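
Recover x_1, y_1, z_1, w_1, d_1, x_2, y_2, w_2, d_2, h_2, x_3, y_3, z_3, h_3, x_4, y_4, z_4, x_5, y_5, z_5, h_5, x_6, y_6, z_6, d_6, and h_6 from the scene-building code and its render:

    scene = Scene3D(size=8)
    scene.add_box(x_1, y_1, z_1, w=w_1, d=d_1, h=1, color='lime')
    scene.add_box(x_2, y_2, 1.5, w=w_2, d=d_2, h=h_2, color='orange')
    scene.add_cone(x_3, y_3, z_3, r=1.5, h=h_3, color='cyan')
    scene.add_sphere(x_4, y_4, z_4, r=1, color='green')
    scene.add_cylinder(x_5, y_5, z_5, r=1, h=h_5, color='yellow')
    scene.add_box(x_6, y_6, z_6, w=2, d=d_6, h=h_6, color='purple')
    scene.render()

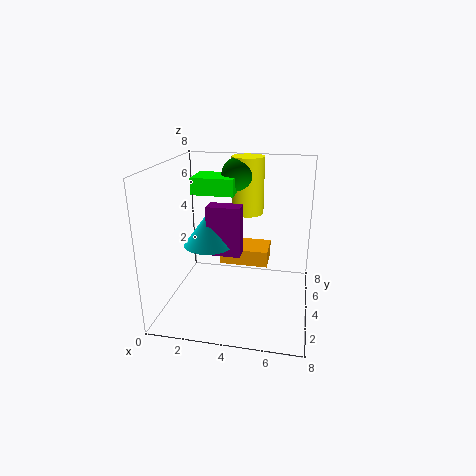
x_1 = 1; y_1 = 5; z_1 = 6; w_1 = 2.5; d_1 = 2; x_2 = 2.5; y_2 = 5.5; w_2 = 3; d_2 = 2; h_2 = 1; x_3 = 2; y_3 = 5; z_3 = 3; h_3 = 2; x_4 = 3.5; y_4 = 6.5; z_4 = 7; x_5 = 4; y_5 = 7; z_5 = 4.5; h_5 = 3.5; x_6 = 2; y_6 = 4.5; z_6 = 2.5; d_6 = 1; h_6 = 3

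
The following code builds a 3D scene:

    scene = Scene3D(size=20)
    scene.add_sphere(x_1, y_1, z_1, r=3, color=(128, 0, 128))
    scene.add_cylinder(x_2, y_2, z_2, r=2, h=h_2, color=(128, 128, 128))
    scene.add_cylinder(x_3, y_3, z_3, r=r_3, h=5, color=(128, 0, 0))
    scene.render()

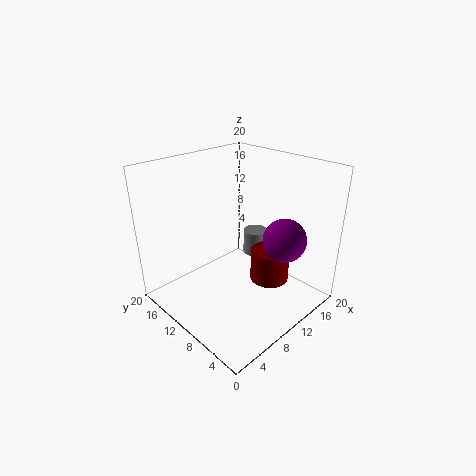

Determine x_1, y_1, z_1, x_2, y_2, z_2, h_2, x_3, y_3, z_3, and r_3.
x_1 = 14, y_1 = 5, z_1 = 10, x_2 = 18, y_2 = 14, z_2 = 3, h_2 = 4, x_3 = 16, y_3 = 9, z_3 = 1, r_3 = 3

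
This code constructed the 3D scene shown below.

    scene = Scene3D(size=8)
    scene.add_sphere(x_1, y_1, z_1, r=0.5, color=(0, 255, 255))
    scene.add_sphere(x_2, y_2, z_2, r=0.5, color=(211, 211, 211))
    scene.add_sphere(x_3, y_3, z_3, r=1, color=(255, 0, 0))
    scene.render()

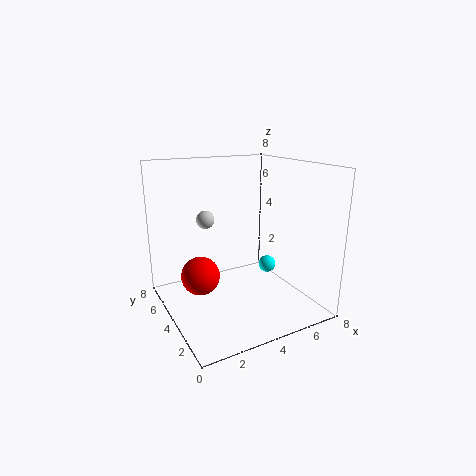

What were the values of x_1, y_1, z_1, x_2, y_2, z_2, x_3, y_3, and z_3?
x_1 = 6, y_1 = 4, z_1 = 2, x_2 = 2.5, y_2 = 5, z_2 = 5, x_3 = 1.5, y_3 = 3.5, z_3 = 2.5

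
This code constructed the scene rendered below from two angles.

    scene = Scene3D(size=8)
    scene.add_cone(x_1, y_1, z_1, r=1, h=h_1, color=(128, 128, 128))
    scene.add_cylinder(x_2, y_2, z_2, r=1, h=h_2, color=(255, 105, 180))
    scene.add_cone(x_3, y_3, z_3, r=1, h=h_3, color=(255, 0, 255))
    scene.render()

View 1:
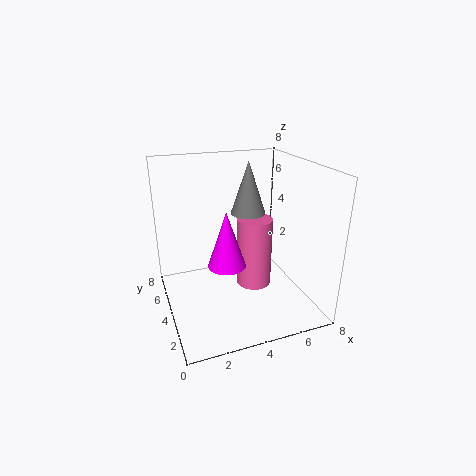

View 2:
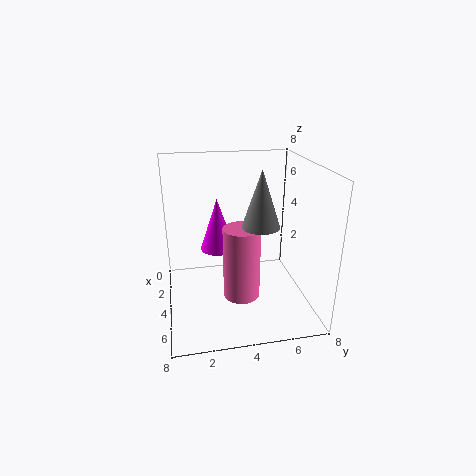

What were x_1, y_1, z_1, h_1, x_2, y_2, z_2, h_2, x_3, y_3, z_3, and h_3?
x_1 = 5; y_1 = 5; z_1 = 5; h_1 = 3; x_2 = 5; y_2 = 4; z_2 = 1; h_2 = 4; x_3 = 3; y_3 = 3; z_3 = 3; h_3 = 3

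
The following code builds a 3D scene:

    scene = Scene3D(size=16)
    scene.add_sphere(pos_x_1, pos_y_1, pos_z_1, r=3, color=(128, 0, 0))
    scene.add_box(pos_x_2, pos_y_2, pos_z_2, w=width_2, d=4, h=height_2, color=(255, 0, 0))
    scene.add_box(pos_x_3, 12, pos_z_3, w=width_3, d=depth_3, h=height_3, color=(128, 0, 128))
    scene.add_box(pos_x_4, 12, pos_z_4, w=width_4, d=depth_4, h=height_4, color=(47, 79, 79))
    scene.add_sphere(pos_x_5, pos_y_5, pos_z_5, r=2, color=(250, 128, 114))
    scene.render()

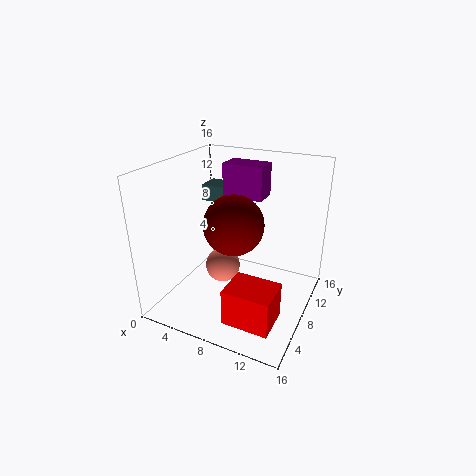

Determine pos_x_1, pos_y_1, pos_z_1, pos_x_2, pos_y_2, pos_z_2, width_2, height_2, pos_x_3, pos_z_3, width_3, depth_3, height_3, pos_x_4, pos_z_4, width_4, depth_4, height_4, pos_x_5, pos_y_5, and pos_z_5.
pos_x_1 = 9, pos_y_1 = 5, pos_z_1 = 11, pos_x_2 = 9, pos_y_2 = 2, pos_z_2 = 1, width_2 = 5, height_2 = 4, pos_x_3 = 4, pos_z_3 = 11, width_3 = 5, depth_3 = 3, height_3 = 4, pos_x_4 = 1, pos_z_4 = 10, width_4 = 4, depth_4 = 3, height_4 = 2, pos_x_5 = 6, pos_y_5 = 8, pos_z_5 = 4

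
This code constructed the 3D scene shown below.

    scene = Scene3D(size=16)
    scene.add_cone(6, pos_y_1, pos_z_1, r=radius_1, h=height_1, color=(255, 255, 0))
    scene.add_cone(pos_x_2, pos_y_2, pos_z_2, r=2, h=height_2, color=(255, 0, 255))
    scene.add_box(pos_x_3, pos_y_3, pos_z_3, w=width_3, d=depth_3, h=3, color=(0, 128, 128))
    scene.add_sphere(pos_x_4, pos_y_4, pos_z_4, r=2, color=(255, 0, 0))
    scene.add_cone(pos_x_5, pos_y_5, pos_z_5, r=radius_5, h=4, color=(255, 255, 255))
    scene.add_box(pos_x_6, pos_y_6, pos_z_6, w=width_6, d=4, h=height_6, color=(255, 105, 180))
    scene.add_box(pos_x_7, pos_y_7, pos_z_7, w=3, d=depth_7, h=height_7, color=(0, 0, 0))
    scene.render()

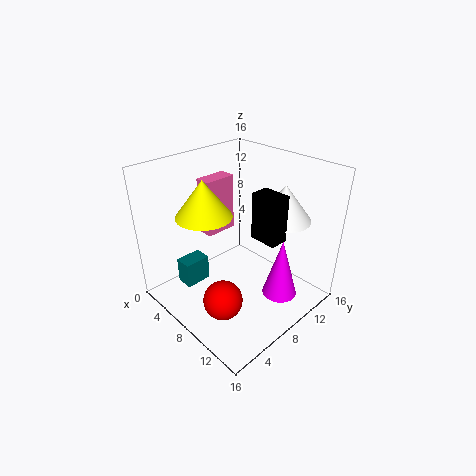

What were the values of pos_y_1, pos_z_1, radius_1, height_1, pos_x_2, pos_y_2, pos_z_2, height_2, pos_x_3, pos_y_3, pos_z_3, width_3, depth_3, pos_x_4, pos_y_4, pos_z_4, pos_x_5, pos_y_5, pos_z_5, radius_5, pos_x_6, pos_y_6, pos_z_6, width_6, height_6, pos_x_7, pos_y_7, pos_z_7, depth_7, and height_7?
pos_y_1 = 5, pos_z_1 = 11, radius_1 = 3, height_1 = 4, pos_x_2 = 12, pos_y_2 = 11, pos_z_2 = 1, height_2 = 7, pos_x_3 = 3, pos_y_3 = 3, pos_z_3 = 2, width_3 = 2, depth_3 = 3, pos_x_4 = 11, pos_y_4 = 3, pos_z_4 = 4, pos_x_5 = 11, pos_y_5 = 12, pos_z_5 = 10, radius_5 = 3, pos_x_6 = 1, pos_y_6 = 8, pos_z_6 = 6, width_6 = 2, height_6 = 7, pos_x_7 = 10, pos_y_7 = 8, pos_z_7 = 9, depth_7 = 2, height_7 = 5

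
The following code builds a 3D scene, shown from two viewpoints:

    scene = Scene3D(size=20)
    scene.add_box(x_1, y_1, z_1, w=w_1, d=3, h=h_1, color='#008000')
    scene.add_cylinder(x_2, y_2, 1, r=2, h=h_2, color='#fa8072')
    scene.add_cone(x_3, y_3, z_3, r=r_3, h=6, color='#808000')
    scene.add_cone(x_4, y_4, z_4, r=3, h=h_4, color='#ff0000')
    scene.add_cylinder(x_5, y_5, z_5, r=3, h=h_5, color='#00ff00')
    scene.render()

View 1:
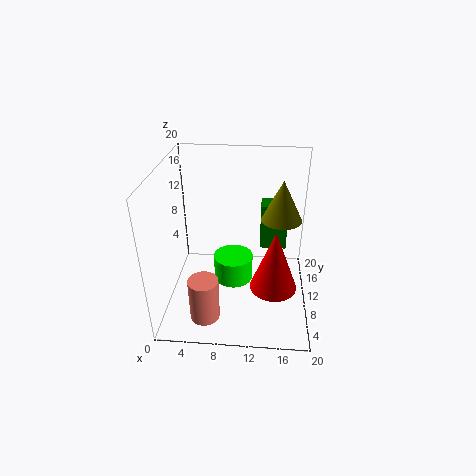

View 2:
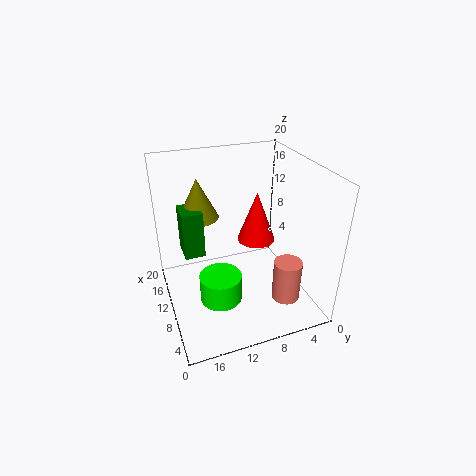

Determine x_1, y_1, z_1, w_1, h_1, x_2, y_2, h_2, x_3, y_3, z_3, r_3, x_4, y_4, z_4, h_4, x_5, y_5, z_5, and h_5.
x_1 = 13, y_1 = 14, z_1 = 6, w_1 = 4, h_1 = 7, x_2 = 6, y_2 = 4, h_2 = 6, x_3 = 16, y_3 = 14, z_3 = 11, r_3 = 3, x_4 = 15, y_4 = 5, z_4 = 6, h_4 = 8, x_5 = 9, y_5 = 13, z_5 = 1, h_5 = 4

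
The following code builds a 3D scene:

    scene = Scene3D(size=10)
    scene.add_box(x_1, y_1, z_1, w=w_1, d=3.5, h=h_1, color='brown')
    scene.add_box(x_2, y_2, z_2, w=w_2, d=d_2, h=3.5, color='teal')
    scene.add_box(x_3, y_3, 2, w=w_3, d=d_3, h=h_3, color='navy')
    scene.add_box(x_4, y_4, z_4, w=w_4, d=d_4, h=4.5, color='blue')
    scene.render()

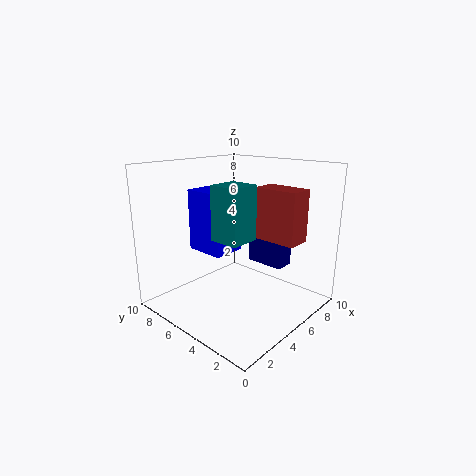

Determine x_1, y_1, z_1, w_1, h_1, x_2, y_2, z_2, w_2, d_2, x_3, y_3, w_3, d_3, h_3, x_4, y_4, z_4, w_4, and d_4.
x_1 = 8
y_1 = 2.5
z_1 = 4
w_1 = 2
h_1 = 4
x_2 = 2.5
y_2 = 3
z_2 = 5.5
w_2 = 2
d_2 = 2
x_3 = 8
y_3 = 3.5
w_3 = 1.5
d_3 = 3
h_3 = 4.5
x_4 = 4
y_4 = 6
z_4 = 3.5
w_4 = 2.5
d_4 = 3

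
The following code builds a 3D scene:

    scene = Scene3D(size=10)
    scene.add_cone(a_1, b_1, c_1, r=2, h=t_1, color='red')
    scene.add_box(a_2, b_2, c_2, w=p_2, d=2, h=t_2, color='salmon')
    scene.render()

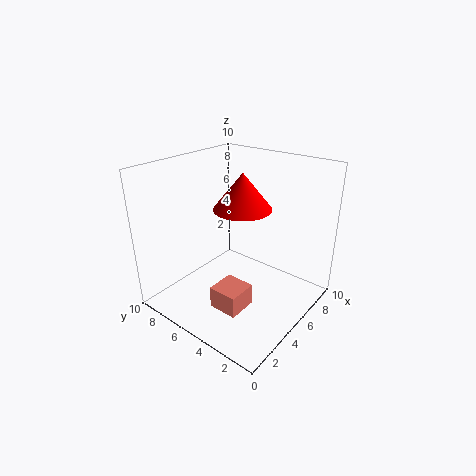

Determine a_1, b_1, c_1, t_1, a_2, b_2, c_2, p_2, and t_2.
a_1 = 5.5
b_1 = 5
c_1 = 7
t_1 = 2.5
a_2 = 2
b_2 = 3
c_2 = 1
p_2 = 2
t_2 = 1.5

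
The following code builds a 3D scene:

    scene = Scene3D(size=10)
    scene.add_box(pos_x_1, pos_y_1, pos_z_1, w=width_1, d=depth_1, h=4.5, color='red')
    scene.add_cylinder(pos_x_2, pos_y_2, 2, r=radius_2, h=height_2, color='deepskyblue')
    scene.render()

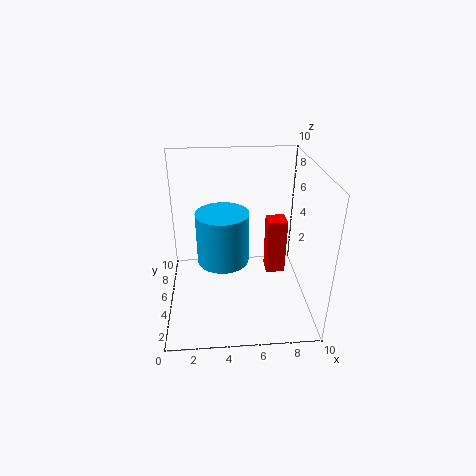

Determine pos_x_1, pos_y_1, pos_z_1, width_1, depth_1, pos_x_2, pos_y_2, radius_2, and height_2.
pos_x_1 = 7.5
pos_y_1 = 7
pos_z_1 = 0.5
width_1 = 1.5
depth_1 = 1.5
pos_x_2 = 4
pos_y_2 = 7
radius_2 = 2
height_2 = 4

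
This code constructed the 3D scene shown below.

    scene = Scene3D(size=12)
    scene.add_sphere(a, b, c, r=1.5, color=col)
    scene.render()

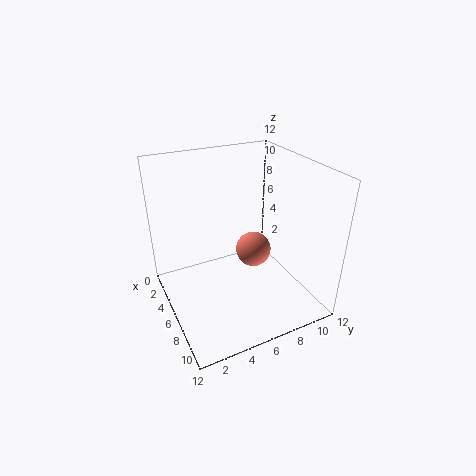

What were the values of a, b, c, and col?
a = 6
b = 7.5
c = 4.5
col = 'salmon'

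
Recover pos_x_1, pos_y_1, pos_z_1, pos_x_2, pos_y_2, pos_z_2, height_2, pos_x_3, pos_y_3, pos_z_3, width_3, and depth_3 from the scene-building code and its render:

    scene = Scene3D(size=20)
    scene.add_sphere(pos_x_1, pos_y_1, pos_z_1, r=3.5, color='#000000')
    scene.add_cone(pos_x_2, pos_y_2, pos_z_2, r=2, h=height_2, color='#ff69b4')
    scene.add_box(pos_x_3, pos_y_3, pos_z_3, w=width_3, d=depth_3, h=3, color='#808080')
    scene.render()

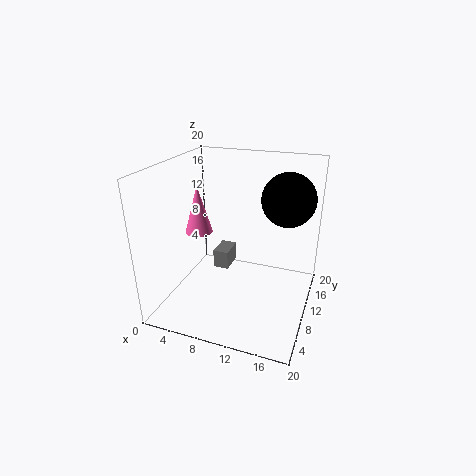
pos_x_1 = 16.5
pos_y_1 = 11
pos_z_1 = 16
pos_x_2 = 3.5
pos_y_2 = 11
pos_z_2 = 9.5
height_2 = 7
pos_x_3 = 4
pos_y_3 = 14.5
pos_z_3 = 1.5
width_3 = 2.5
depth_3 = 4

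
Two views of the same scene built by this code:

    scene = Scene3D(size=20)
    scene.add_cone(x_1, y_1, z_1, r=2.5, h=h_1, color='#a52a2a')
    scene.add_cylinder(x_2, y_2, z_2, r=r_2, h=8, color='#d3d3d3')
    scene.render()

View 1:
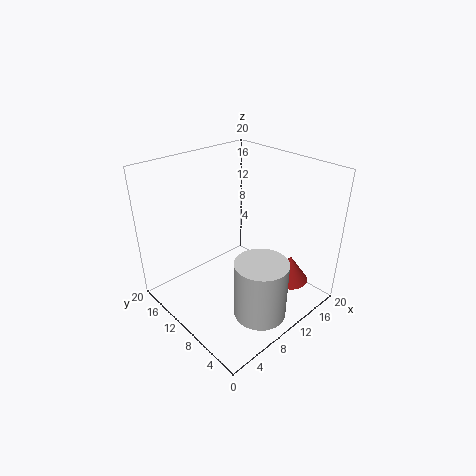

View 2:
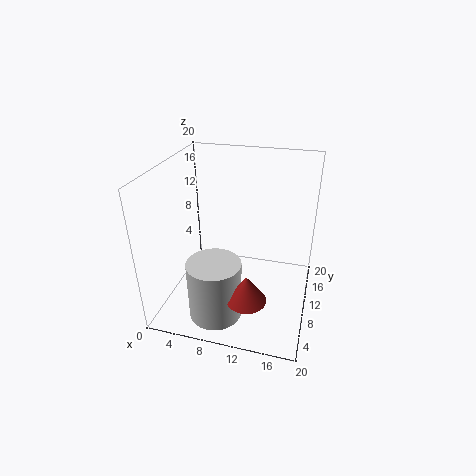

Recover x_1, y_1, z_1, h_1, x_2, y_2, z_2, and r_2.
x_1 = 13
y_1 = 3
z_1 = 5.5
h_1 = 3.5
x_2 = 8.5
y_2 = 4
z_2 = 1.5
r_2 = 3.5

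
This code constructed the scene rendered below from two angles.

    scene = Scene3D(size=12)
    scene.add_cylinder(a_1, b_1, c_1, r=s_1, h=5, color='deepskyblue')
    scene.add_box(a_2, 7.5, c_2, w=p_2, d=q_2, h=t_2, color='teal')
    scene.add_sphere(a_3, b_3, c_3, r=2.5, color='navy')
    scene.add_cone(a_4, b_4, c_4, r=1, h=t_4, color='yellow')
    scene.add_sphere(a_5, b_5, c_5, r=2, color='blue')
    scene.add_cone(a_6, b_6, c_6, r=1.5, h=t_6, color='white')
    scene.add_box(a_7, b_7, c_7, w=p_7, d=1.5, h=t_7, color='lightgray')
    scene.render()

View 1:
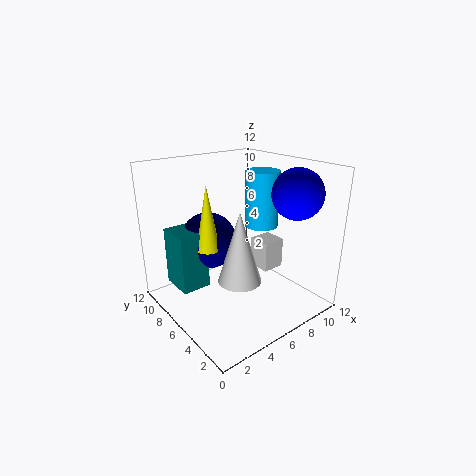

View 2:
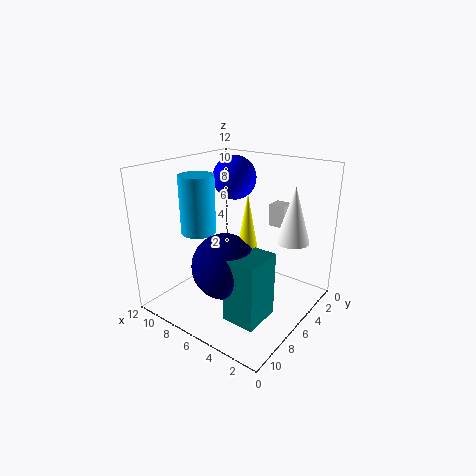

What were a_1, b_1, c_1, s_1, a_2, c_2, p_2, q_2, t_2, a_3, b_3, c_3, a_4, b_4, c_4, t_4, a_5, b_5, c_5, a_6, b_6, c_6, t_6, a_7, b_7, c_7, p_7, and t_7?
a_1 = 9.5, b_1 = 7, c_1 = 6, s_1 = 1.5, a_2 = 1.5, c_2 = 1.5, p_2 = 2.5, q_2 = 3, t_2 = 5, a_3 = 5, b_3 = 9, c_3 = 5, a_4 = 4, b_4 = 7.5, c_4 = 5, t_4 = 5.5, a_5 = 9, b_5 = 2.5, c_5 = 10, a_6 = 3, b_6 = 2, c_6 = 5, t_6 = 5, a_7 = 4, b_7 = 0.5, c_7 = 6, p_7 = 1.5, t_7 = 2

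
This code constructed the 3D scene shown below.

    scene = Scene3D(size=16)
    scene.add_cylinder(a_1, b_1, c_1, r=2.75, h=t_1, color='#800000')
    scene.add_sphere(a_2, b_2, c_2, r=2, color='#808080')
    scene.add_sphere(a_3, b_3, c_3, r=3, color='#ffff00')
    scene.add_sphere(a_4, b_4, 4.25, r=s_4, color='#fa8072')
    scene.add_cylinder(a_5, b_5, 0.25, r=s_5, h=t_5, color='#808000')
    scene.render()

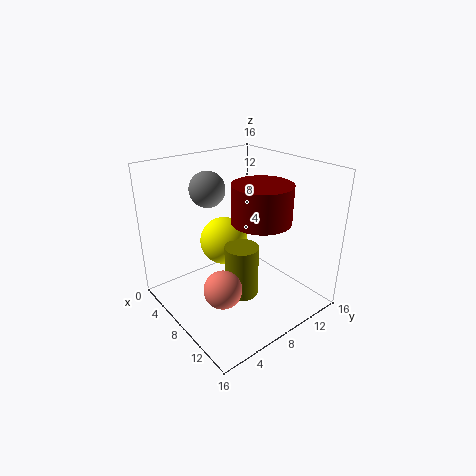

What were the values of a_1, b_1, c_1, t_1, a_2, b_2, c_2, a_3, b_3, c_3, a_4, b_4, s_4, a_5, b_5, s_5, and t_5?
a_1 = 13.25
b_1 = 6.5
c_1 = 12.25
t_1 = 3.5
a_2 = 4.5
b_2 = 6.5
c_2 = 13
a_3 = 3.25
b_3 = 9.5
c_3 = 5.25
a_4 = 10.5
b_4 = 4
s_4 = 2
a_5 = 7.75
b_5 = 8.75
s_5 = 2
t_5 = 6.25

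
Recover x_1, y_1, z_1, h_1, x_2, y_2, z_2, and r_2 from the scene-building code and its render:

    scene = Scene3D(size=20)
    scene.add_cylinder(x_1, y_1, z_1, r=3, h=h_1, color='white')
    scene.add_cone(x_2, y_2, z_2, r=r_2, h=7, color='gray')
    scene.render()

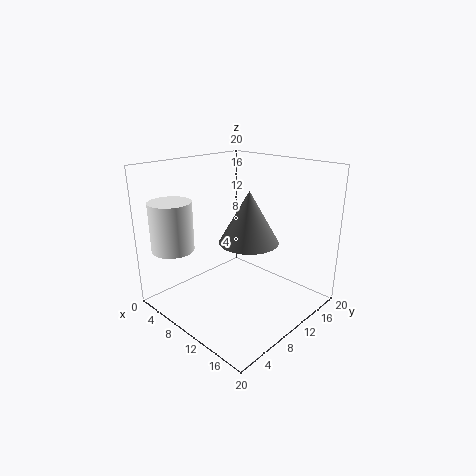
x_1 = 3
y_1 = 4
z_1 = 8
h_1 = 7
x_2 = 12
y_2 = 10
z_2 = 10
r_2 = 4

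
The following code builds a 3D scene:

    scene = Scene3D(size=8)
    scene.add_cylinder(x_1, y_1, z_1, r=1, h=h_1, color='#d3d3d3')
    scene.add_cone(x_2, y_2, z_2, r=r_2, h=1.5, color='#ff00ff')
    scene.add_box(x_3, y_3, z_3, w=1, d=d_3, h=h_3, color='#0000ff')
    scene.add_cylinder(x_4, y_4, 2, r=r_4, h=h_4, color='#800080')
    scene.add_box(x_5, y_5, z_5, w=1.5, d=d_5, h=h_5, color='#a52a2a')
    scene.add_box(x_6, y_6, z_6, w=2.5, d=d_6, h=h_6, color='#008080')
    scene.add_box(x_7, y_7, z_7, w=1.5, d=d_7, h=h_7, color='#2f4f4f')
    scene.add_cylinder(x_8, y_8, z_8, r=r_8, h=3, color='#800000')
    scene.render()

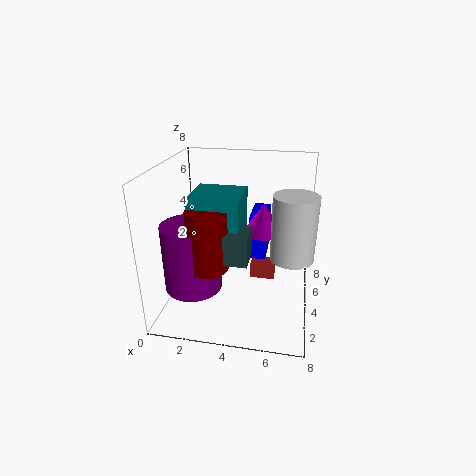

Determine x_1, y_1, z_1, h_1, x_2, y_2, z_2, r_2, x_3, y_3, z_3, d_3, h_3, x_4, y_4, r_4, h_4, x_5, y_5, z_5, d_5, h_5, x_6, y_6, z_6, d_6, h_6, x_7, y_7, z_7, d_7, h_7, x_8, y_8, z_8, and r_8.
x_1 = 7
y_1 = 1.5
z_1 = 4.5
h_1 = 3
x_2 = 5.5
y_2 = 3
z_2 = 5
r_2 = 1
x_3 = 4.5
y_3 = 4.5
z_3 = 2.5
d_3 = 2.5
h_3 = 2.5
x_4 = 2
y_4 = 2
r_4 = 1.5
h_4 = 3.5
x_5 = 4.5
y_5 = 5.5
z_5 = 0.5
d_5 = 1
h_5 = 1
x_6 = 2
y_6 = 1.5
z_6 = 4
d_6 = 2.5
h_6 = 3
x_7 = 3.5
y_7 = 1
z_7 = 4
d_7 = 1.5
h_7 = 1.5
x_8 = 3
y_8 = 1.5
z_8 = 3.5
r_8 = 1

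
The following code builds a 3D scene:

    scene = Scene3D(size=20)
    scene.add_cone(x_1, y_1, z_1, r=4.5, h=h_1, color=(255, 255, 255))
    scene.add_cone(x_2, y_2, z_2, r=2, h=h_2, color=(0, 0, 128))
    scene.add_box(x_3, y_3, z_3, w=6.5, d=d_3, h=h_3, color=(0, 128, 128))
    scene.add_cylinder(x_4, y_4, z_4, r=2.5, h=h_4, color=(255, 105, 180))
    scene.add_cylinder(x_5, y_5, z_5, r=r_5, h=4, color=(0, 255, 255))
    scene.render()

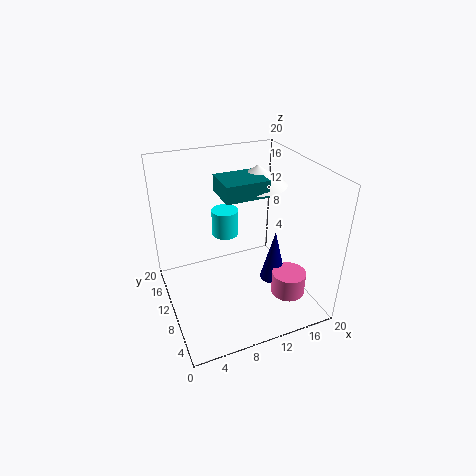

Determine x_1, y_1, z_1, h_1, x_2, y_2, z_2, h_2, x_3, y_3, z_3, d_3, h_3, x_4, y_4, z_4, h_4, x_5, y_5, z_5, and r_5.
x_1 = 15.5
y_1 = 15.5
z_1 = 15
h_1 = 3
x_2 = 16
y_2 = 10
z_2 = 1.5
h_2 = 8
x_3 = 9
y_3 = 11.5
z_3 = 14.5
d_3 = 5.5
h_3 = 2.5
x_4 = 17
y_4 = 7
z_4 = 0.5
h_4 = 3.5
x_5 = 10
y_5 = 15
z_5 = 8
r_5 = 2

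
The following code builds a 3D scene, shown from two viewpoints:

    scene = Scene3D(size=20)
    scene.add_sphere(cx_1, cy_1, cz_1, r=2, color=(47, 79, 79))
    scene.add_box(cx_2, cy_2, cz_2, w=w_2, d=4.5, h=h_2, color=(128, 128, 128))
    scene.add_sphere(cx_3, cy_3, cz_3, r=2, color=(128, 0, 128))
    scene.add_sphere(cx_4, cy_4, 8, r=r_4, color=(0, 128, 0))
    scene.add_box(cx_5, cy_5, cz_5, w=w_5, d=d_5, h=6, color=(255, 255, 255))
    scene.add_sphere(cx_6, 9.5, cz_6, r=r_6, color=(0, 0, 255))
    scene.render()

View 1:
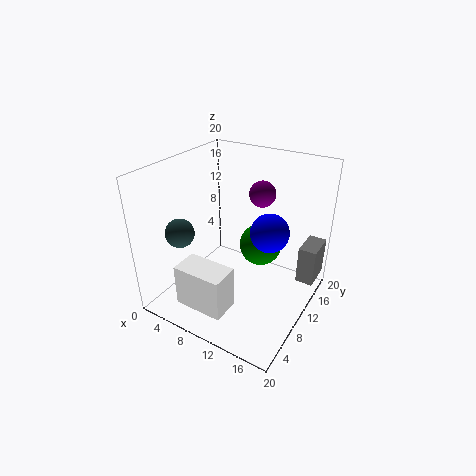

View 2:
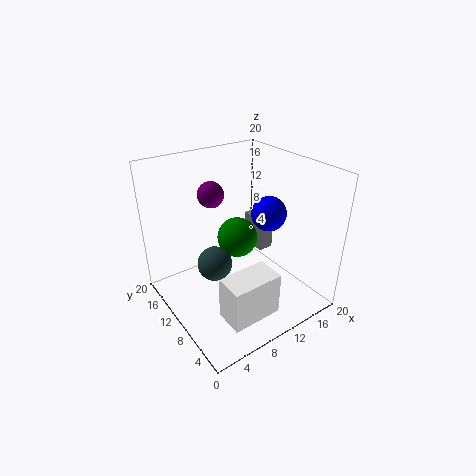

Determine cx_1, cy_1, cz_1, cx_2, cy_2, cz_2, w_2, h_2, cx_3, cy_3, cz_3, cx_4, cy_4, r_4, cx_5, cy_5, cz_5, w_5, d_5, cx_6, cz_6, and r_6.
cx_1 = 3.5; cy_1 = 5.5; cz_1 = 11; cx_2 = 17.5; cy_2 = 14; cz_2 = 3; w_2 = 2.5; h_2 = 5.5; cx_3 = 10; cy_3 = 17; cz_3 = 14; cx_4 = 12; cy_4 = 13; r_4 = 3; cx_5 = 4.5; cy_5 = 2.5; cz_5 = 1.5; w_5 = 7; d_5 = 4; cx_6 = 15; cz_6 = 12.5; r_6 = 2.5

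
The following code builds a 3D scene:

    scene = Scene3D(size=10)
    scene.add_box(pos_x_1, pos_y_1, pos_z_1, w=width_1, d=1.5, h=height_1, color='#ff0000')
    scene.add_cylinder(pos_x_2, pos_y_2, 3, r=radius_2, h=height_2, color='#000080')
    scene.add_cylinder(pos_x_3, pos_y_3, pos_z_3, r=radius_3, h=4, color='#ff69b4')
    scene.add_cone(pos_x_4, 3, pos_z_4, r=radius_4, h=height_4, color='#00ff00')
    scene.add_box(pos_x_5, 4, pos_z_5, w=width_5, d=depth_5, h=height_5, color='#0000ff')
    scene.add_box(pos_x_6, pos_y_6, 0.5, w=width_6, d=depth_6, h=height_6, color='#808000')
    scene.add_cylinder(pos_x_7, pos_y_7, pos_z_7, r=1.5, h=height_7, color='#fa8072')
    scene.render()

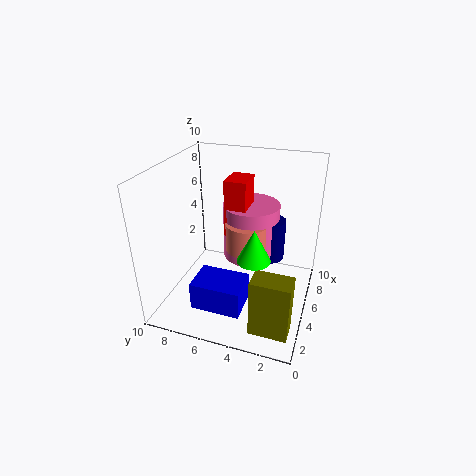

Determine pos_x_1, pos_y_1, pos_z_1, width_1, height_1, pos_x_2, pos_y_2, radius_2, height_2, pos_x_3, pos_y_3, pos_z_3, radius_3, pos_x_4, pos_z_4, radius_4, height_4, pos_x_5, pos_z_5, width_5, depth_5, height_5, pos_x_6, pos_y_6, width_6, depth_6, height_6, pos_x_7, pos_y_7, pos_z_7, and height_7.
pos_x_1 = 5
pos_y_1 = 4.5
pos_z_1 = 5
width_1 = 2
height_1 = 4
pos_x_2 = 6.5
pos_y_2 = 3
radius_2 = 1
height_2 = 3
pos_x_3 = 6.5
pos_y_3 = 4.5
pos_z_3 = 3
radius_3 = 2
pos_x_4 = 2
pos_z_4 = 5.5
radius_4 = 1
height_4 = 2
pos_x_5 = 2
pos_z_5 = 0.5
width_5 = 2.5
depth_5 = 3.5
height_5 = 2
pos_x_6 = 1
pos_y_6 = 0.5
width_6 = 1.5
depth_6 = 2.5
height_6 = 4
pos_x_7 = 5.5
pos_y_7 = 4.5
pos_z_7 = 4
height_7 = 2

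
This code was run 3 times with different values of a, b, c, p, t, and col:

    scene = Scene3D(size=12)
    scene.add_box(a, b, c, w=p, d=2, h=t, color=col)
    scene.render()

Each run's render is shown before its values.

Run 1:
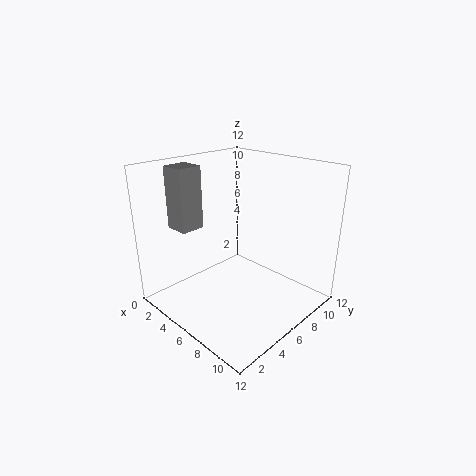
a = 2
b = 2
c = 7
p = 2
t = 5
col = 'gray'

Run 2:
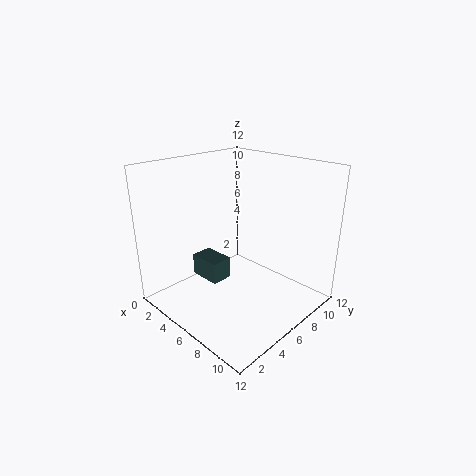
a = 1
b = 5
c = 1
p = 3
t = 2
col = 'darkslategray'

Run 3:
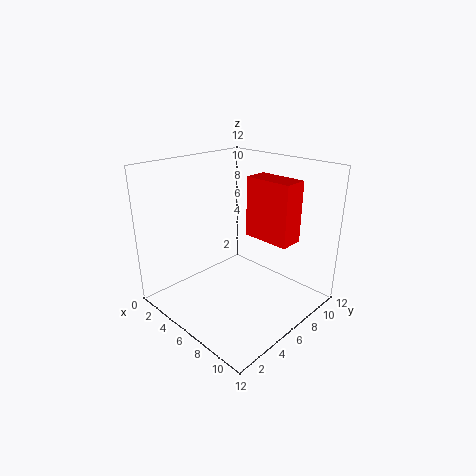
a = 6
b = 7
c = 6
p = 4
t = 5
col = 'red'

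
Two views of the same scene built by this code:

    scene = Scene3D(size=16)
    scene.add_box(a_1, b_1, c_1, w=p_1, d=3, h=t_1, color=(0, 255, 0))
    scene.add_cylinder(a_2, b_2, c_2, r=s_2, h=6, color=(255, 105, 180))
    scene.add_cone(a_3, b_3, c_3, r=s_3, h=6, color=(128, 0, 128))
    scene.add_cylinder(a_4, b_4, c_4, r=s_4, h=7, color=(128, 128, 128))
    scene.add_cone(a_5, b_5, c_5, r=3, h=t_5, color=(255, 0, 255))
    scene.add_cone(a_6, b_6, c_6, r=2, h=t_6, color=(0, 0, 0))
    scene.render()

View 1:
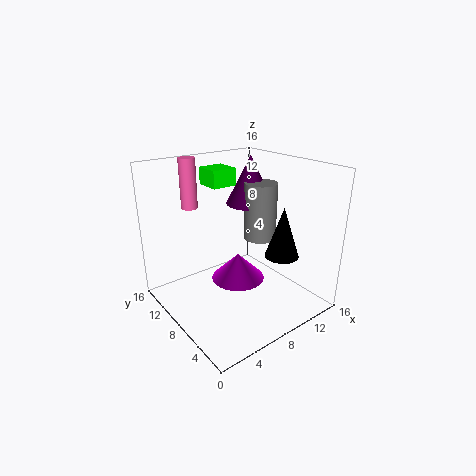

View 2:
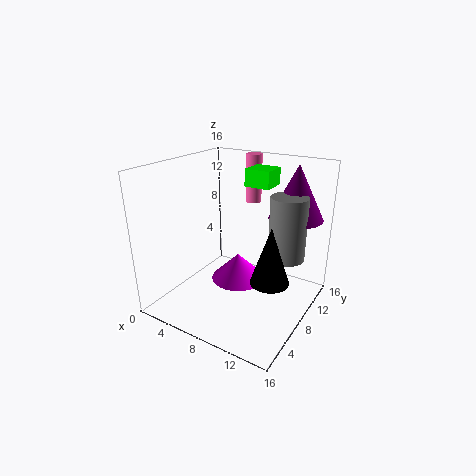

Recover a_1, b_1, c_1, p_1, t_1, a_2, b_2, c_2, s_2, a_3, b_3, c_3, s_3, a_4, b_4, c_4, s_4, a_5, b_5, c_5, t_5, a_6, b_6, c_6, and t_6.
a_1 = 7; b_1 = 11; c_1 = 13; p_1 = 3; t_1 = 2; a_2 = 6; b_2 = 15; c_2 = 10; s_2 = 1; a_3 = 13; b_3 = 12; c_3 = 10; s_3 = 3; a_4 = 13; b_4 = 10; c_4 = 6; s_4 = 2; a_5 = 8; b_5 = 8; c_5 = 3; t_5 = 3; a_6 = 13; b_6 = 6; c_6 = 5; t_6 = 6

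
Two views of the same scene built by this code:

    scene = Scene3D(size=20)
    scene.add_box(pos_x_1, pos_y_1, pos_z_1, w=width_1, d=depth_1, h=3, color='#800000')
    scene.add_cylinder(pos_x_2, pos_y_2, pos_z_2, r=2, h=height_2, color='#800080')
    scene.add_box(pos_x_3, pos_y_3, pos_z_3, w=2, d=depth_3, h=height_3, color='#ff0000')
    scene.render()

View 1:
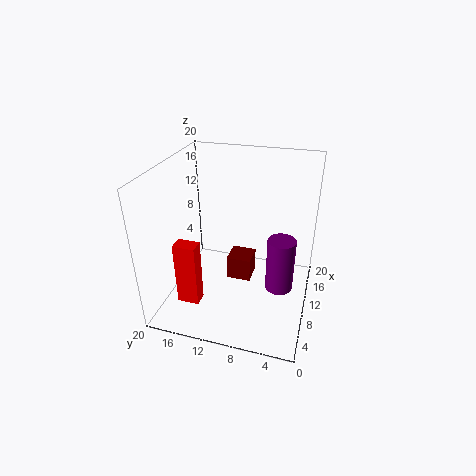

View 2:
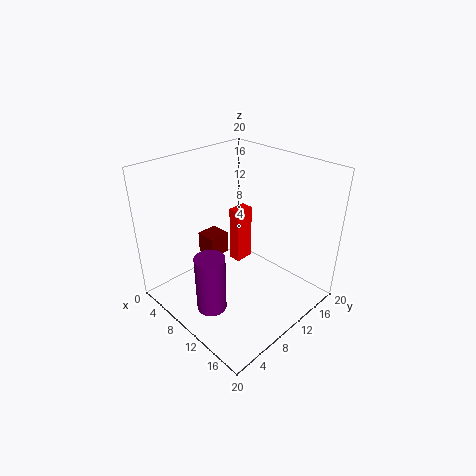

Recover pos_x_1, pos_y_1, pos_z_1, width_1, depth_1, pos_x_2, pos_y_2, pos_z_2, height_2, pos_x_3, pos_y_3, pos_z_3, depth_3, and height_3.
pos_x_1 = 5; pos_y_1 = 7; pos_z_1 = 7; width_1 = 3; depth_1 = 3; pos_x_2 = 11; pos_y_2 = 4; pos_z_2 = 2; height_2 = 8; pos_x_3 = 4; pos_y_3 = 14; pos_z_3 = 2; depth_3 = 3; height_3 = 9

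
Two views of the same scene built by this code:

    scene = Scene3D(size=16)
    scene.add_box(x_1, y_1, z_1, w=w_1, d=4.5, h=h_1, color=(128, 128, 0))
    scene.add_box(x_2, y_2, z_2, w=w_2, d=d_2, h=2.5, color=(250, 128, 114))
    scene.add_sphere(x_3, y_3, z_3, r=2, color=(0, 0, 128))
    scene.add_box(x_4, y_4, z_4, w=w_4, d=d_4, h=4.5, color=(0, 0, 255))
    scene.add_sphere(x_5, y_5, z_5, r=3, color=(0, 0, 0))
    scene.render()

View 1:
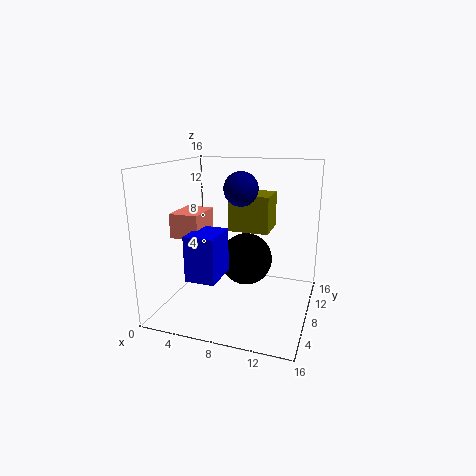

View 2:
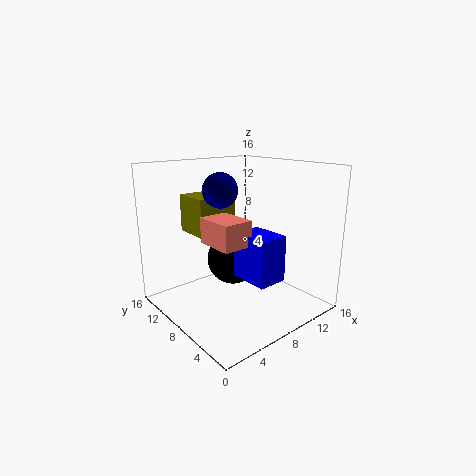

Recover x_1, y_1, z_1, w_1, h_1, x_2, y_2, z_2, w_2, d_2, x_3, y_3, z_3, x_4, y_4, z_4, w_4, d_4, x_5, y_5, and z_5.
x_1 = 5.5, y_1 = 11.5, z_1 = 7.5, w_1 = 5, h_1 = 4.5, x_2 = 2.5, y_2 = 3, z_2 = 9, w_2 = 3, d_2 = 4, x_3 = 7.5, y_3 = 10.5, z_3 = 13, x_4 = 5, y_4 = 1, z_4 = 5.5, w_4 = 3, d_4 = 4, x_5 = 8.5, y_5 = 9.5, z_5 = 5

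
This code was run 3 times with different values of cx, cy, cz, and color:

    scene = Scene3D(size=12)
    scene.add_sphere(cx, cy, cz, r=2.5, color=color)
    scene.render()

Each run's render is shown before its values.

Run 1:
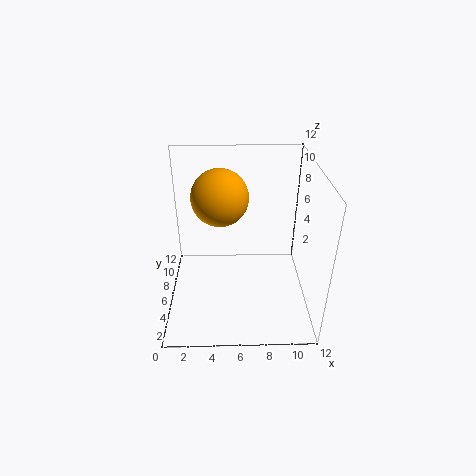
cx = 4.5
cy = 8.5
cz = 8.5
color = 'orange'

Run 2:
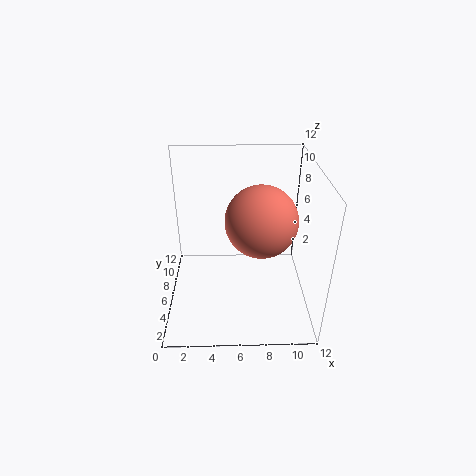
cx = 7.5
cy = 2.5
cz = 9.5
color = 'salmon'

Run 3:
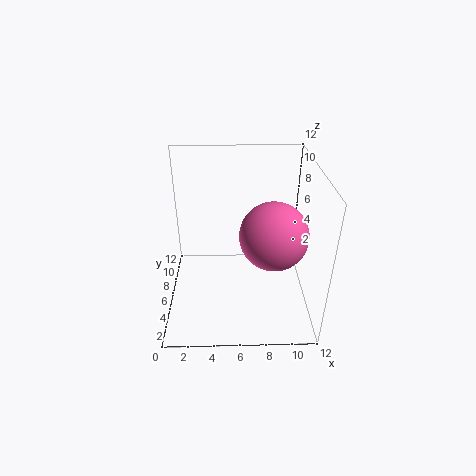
cx = 8.5
cy = 3
cz = 8
color = 'hotpink'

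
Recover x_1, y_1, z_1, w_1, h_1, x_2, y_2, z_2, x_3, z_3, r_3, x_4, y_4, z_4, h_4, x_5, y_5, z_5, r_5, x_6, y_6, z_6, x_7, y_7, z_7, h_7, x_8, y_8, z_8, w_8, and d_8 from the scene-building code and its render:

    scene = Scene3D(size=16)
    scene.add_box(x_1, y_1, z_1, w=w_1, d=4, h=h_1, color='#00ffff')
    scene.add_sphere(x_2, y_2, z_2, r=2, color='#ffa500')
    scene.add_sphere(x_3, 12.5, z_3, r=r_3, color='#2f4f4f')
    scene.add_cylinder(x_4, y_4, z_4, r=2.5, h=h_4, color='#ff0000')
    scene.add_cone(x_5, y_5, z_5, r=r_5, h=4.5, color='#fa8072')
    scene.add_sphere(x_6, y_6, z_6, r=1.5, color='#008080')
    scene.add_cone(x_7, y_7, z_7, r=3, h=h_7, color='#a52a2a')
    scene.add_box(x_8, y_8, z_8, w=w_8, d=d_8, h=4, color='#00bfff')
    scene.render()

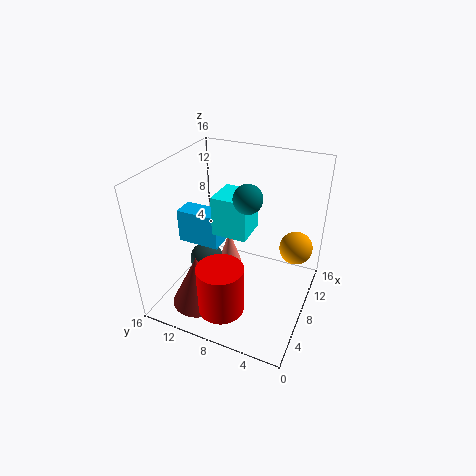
x_1 = 7.5, y_1 = 7, z_1 = 8, w_1 = 4, h_1 = 4.5, x_2 = 13, y_2 = 2.5, z_2 = 5, x_3 = 8.5, z_3 = 3.5, r_3 = 2, x_4 = 3.5, y_4 = 8, z_4 = 1.5, h_4 = 5.5, x_5 = 13, y_5 = 11.5, z_5 = 0.5, r_5 = 1.5, x_6 = 7, y_6 = 6.5, z_6 = 13.5, x_7 = 4.5, y_7 = 11.5, z_7 = 0.5, h_7 = 6, x_8 = 7.5, y_8 = 10.5, z_8 = 6, w_8 = 2.5, d_8 = 5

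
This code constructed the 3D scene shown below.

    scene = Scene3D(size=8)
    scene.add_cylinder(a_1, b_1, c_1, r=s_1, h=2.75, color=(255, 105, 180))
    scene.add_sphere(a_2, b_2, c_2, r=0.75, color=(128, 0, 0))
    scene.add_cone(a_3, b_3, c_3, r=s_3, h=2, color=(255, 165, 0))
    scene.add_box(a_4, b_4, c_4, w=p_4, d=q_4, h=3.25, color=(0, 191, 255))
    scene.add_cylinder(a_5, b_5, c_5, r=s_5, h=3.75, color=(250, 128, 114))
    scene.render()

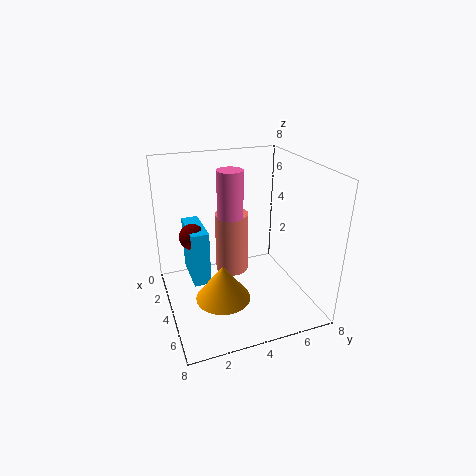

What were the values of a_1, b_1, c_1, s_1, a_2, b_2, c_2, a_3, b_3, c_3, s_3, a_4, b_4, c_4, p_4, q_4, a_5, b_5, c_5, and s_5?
a_1 = 2.75
b_1 = 4
c_1 = 4.75
s_1 = 0.75
a_2 = 2.5
b_2 = 1.75
c_2 = 3.75
a_3 = 5
b_3 = 2.75
c_3 = 1
s_3 = 1.5
a_4 = 0.75
b_4 = 1.5
c_4 = 1
p_4 = 2.75
q_4 = 1
a_5 = 2.25
b_5 = 4.25
c_5 = 1
s_5 = 1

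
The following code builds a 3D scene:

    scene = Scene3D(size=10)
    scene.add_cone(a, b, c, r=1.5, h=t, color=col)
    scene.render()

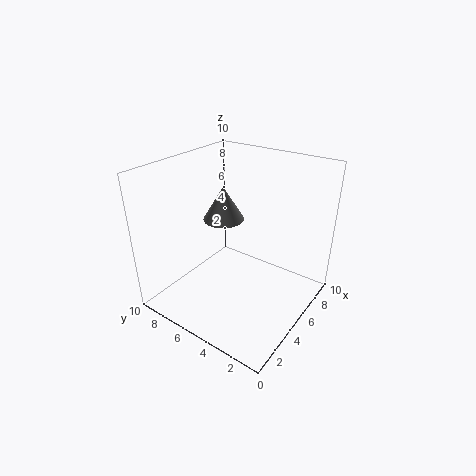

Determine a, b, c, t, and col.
a = 6; b = 7; c = 5.5; t = 2.5; col = 'gray'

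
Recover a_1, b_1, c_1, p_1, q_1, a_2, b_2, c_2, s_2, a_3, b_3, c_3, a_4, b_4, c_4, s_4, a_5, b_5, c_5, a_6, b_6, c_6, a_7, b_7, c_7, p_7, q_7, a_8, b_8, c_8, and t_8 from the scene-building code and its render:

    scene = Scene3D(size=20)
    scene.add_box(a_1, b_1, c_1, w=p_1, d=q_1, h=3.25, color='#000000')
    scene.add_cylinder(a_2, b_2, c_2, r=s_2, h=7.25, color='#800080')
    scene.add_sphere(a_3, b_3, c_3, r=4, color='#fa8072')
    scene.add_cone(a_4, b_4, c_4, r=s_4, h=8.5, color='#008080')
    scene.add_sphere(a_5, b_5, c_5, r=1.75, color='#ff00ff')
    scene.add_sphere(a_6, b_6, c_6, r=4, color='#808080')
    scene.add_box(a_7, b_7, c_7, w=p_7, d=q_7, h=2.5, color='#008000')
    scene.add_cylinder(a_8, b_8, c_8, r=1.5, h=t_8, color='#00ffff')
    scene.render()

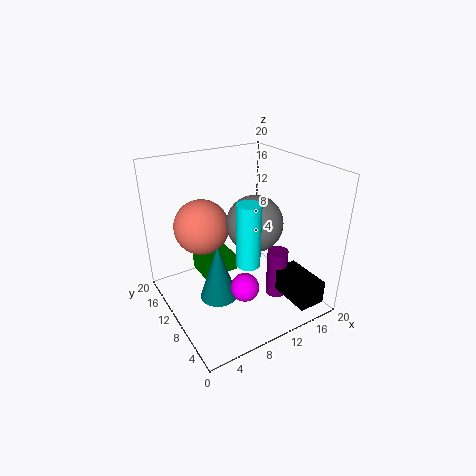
a_1 = 14.25, b_1 = 0.5, c_1 = 2, p_1 = 3.75, q_1 = 6.5, a_2 = 15.25, b_2 = 7.5, c_2 = 0.25, s_2 = 1.5, a_3 = 6.75, b_3 = 14.75, c_3 = 10.5, a_4 = 7.25, b_4 = 11, c_4 = 0.5, s_4 = 2.75, a_5 = 7, b_5 = 3.5, c_5 = 7, a_6 = 12.75, b_6 = 10, c_6 = 11.5, a_7 = 6, b_7 = 12.75, c_7 = 2.75, p_7 = 5.5, q_7 = 4.25, a_8 = 8.25, b_8 = 4.75, c_8 = 9.25, t_8 = 8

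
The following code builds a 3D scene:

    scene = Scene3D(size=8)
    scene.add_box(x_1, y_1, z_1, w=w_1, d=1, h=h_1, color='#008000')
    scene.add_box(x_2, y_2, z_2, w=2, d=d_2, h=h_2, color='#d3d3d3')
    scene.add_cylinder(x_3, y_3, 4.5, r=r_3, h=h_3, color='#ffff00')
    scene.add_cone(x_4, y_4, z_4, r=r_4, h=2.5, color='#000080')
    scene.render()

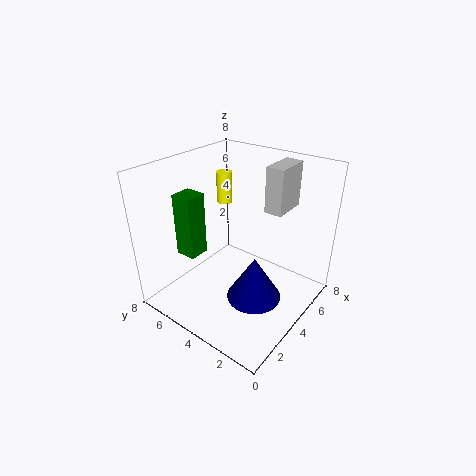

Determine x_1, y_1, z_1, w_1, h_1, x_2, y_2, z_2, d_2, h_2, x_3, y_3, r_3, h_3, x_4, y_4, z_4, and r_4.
x_1 = 0.5, y_1 = 4, z_1 = 4.5, w_1 = 1, h_1 = 3, x_2 = 5, y_2 = 2, z_2 = 5.5, d_2 = 1, h_2 = 2.5, x_3 = 6.5, y_3 = 7, r_3 = 0.5, h_3 = 2, x_4 = 3.5, y_4 = 2.5, z_4 = 1, r_4 = 1.5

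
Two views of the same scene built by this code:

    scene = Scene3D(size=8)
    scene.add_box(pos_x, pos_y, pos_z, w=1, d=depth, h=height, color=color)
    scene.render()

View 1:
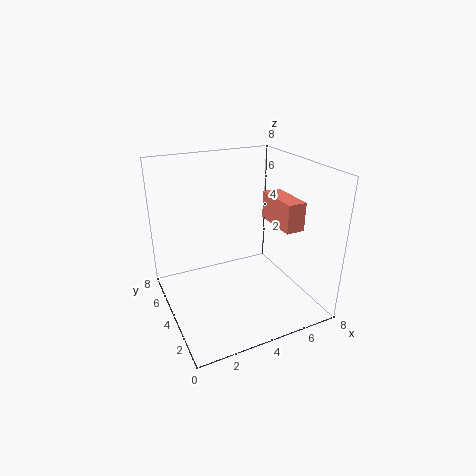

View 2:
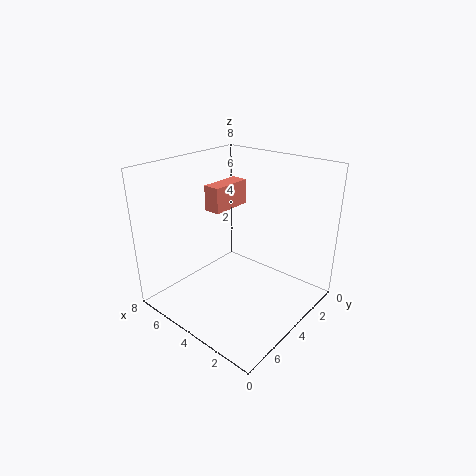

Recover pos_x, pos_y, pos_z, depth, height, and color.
pos_x = 5.5; pos_y = 1.5; pos_z = 5; depth = 2.5; height = 1.5; color = 'salmon'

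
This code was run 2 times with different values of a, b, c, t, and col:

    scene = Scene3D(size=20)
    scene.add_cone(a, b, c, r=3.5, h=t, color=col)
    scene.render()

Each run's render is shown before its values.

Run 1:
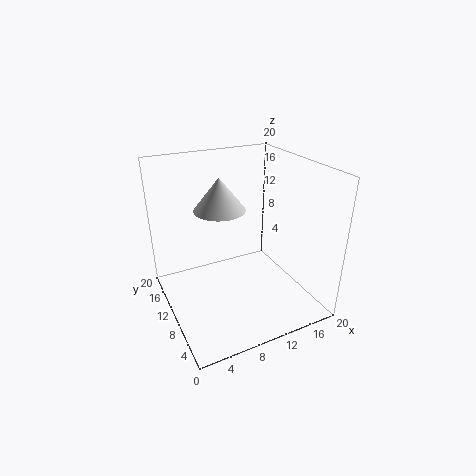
a = 8, b = 11.5, c = 14, t = 4.5, col = 'lightgray'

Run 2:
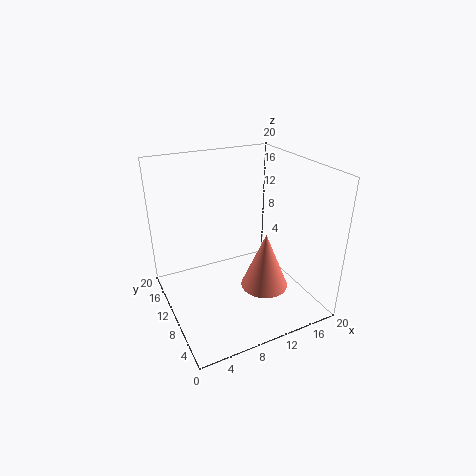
a = 14, b = 9, c = 1.5, t = 8.5, col = 'salmon'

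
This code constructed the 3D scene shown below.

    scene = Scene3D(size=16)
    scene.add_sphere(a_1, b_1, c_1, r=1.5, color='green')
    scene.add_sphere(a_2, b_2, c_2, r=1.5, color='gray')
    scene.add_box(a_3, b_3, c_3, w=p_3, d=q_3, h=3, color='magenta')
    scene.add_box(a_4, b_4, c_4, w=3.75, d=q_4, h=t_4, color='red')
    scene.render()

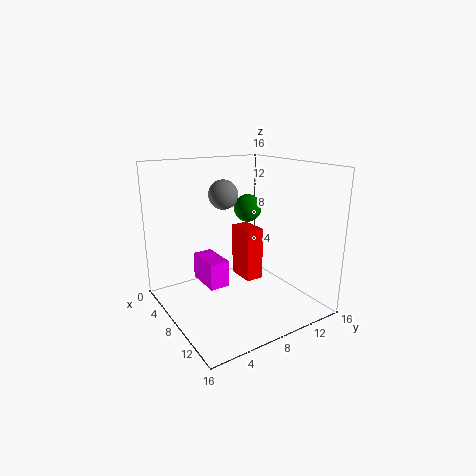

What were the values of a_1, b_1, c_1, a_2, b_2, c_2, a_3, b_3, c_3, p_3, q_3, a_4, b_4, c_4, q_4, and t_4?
a_1 = 8, b_1 = 9.25, c_1 = 11.25, a_2 = 8.75, b_2 = 5.75, c_2 = 13.25, a_3 = 4.25, b_3 = 4.25, c_3 = 2.75, p_3 = 4.25, q_3 = 2.25, a_4 = 2, b_4 = 11, c_4 = 0.75, q_4 = 2.25, t_4 = 6.75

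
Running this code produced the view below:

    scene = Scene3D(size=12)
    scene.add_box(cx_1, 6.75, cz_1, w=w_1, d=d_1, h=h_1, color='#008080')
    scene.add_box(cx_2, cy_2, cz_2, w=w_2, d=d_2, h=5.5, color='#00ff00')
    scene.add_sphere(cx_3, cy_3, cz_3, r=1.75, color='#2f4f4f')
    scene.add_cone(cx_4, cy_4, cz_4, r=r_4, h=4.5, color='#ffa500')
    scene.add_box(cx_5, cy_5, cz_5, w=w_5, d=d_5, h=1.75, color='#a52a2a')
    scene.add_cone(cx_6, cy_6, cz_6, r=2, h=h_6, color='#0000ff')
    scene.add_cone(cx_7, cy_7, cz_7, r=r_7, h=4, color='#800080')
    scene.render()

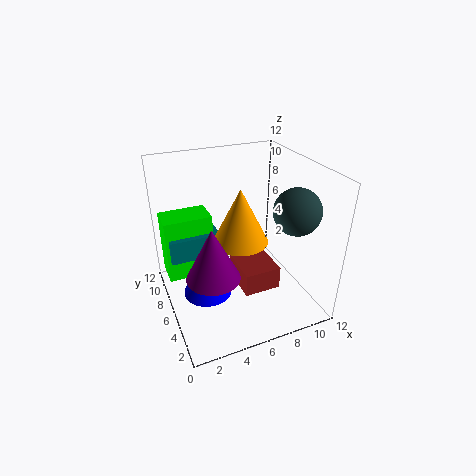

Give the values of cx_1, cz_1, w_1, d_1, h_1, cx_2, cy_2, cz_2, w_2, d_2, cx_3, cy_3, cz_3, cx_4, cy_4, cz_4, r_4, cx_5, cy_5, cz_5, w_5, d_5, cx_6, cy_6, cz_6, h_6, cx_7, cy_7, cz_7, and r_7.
cx_1 = 0.5; cz_1 = 4.25; w_1 = 4.25; d_1 = 2.5; h_1 = 2; cx_2 = 0.25; cy_2 = 7.25; cz_2 = 2.25; w_2 = 4; d_2 = 2.5; cx_3 = 9; cy_3 = 2.25; cz_3 = 9.5; cx_4 = 6; cy_4 = 5.5; cz_4 = 6; r_4 = 2.25; cx_5 = 4.75; cy_5 = 1.5; cz_5 = 3.75; w_5 = 2.75; d_5 = 3.25; cx_6 = 3; cy_6 = 5.5; cz_6 = 1.75; h_6 = 2.75; cx_7 = 2.75; cy_7 = 3; cz_7 = 5; r_7 = 2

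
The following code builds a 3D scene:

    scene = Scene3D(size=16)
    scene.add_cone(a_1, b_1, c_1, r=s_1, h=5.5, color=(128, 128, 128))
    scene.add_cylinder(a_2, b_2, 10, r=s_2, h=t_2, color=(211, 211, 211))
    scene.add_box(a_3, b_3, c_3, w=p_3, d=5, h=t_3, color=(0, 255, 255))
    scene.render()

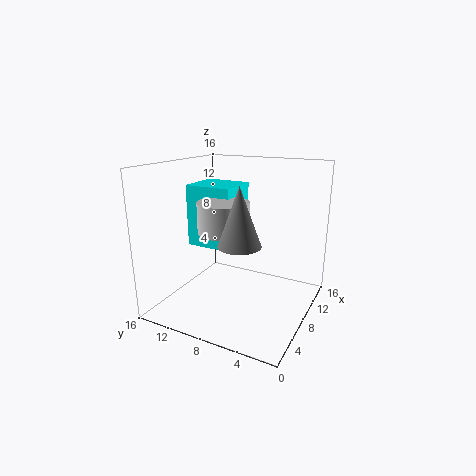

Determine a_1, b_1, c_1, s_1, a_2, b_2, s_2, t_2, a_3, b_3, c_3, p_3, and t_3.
a_1 = 2.5
b_1 = 5
c_1 = 9.5
s_1 = 2
a_2 = 4
b_2 = 7.5
s_2 = 2.5
t_2 = 3
a_3 = 5
b_3 = 7.5
c_3 = 7.5
p_3 = 4.5
t_3 = 6.5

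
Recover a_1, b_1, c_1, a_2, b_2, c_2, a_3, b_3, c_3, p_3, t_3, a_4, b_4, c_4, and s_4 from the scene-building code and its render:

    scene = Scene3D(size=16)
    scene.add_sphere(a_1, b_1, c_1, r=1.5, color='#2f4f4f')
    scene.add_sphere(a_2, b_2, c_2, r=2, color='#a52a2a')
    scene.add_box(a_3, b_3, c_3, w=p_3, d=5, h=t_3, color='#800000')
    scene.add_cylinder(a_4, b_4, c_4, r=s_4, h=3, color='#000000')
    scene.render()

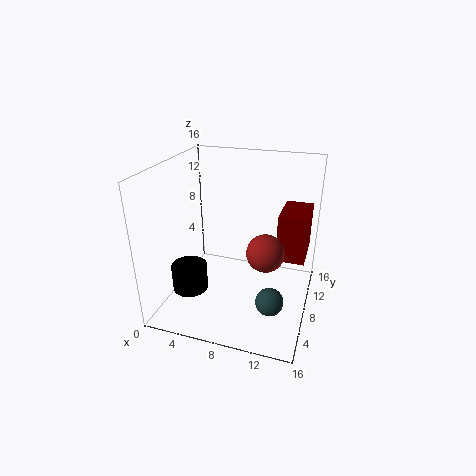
a_1 = 12.5; b_1 = 5; c_1 = 2.5; a_2 = 11.5; b_2 = 6.5; c_2 = 7.5; a_3 = 12.5; b_3 = 7; c_3 = 6.5; p_3 = 3; t_3 = 5; a_4 = 3; b_4 = 5.5; c_4 = 2; s_4 = 2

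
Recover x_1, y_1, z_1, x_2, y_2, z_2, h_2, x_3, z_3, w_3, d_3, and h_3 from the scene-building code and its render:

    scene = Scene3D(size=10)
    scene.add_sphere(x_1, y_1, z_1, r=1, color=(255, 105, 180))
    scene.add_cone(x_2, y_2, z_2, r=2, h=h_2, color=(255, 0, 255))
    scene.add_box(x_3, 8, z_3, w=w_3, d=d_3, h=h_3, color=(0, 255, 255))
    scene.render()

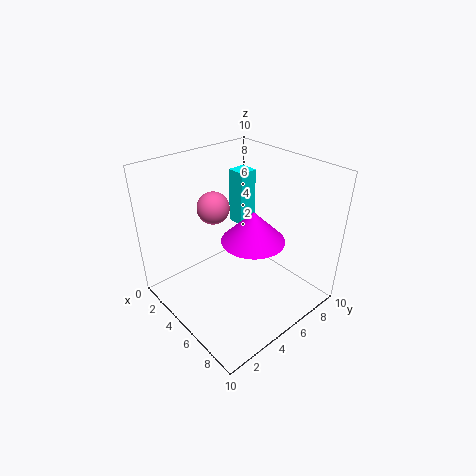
x_1 = 5
y_1 = 3
z_1 = 8
x_2 = 7
y_2 = 4.5
z_2 = 6
h_2 = 2
x_3 = 0.5
z_3 = 3.5
w_3 = 1.5
d_3 = 1.5
h_3 = 4.5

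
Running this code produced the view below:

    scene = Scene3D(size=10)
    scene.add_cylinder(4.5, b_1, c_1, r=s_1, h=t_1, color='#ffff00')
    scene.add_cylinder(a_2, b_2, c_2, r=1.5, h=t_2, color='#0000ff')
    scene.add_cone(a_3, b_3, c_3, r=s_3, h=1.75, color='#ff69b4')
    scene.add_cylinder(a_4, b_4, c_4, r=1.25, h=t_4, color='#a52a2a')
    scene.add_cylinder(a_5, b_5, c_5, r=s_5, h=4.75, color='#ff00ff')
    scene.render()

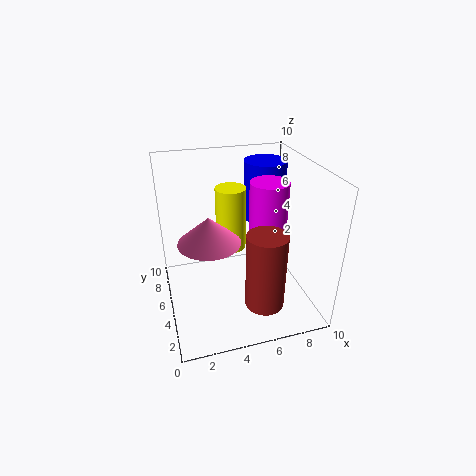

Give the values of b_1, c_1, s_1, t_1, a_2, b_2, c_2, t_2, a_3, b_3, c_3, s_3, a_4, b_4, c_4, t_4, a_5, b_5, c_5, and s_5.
b_1 = 5
c_1 = 4.5
s_1 = 1
t_1 = 4.25
a_2 = 7.5
b_2 = 6.75
c_2 = 5.5
t_2 = 4.25
a_3 = 2.75
b_3 = 3.75
c_3 = 5.75
s_3 = 2
a_4 = 5.75
b_4 = 1.5
c_4 = 2
t_4 = 5
a_5 = 6.75
b_5 = 4
c_5 = 4.5
s_5 = 1.25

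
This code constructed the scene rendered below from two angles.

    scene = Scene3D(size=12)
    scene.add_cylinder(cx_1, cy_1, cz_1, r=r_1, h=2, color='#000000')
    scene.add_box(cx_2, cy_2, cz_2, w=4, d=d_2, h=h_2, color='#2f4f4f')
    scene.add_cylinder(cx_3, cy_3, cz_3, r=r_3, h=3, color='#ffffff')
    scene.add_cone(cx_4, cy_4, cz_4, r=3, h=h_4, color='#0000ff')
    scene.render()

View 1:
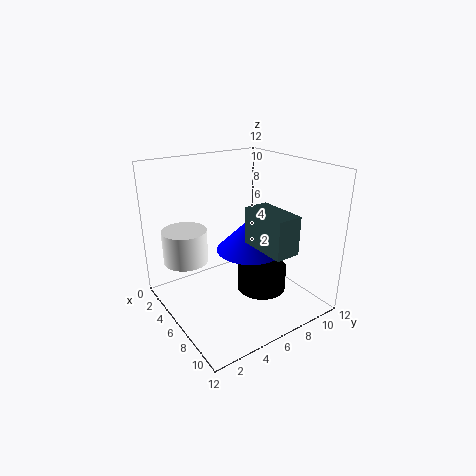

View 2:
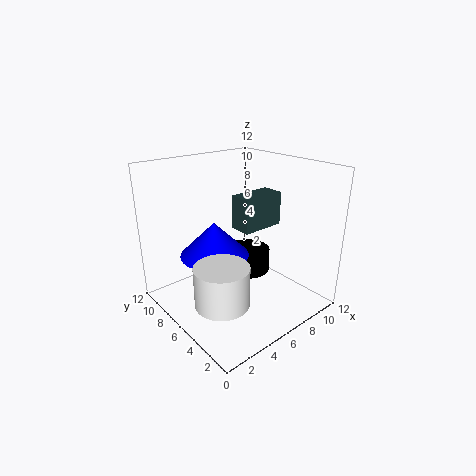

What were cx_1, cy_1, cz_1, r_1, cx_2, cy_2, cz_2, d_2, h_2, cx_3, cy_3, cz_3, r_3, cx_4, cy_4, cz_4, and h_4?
cx_1 = 8, cy_1 = 7, cz_1 = 2, r_1 = 2, cx_2 = 7, cy_2 = 6, cz_2 = 6, d_2 = 2, h_2 = 3, cx_3 = 2, cy_3 = 3, cz_3 = 3, r_3 = 2, cx_4 = 5, cy_4 = 8, cz_4 = 4, h_4 = 3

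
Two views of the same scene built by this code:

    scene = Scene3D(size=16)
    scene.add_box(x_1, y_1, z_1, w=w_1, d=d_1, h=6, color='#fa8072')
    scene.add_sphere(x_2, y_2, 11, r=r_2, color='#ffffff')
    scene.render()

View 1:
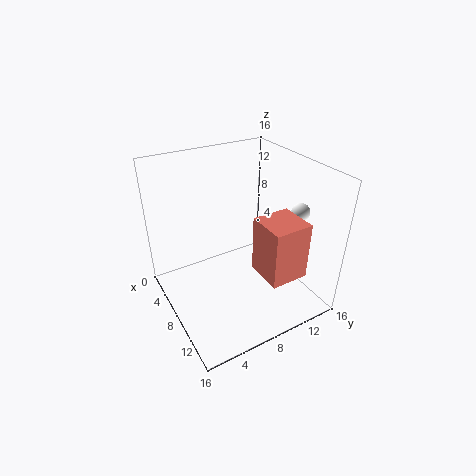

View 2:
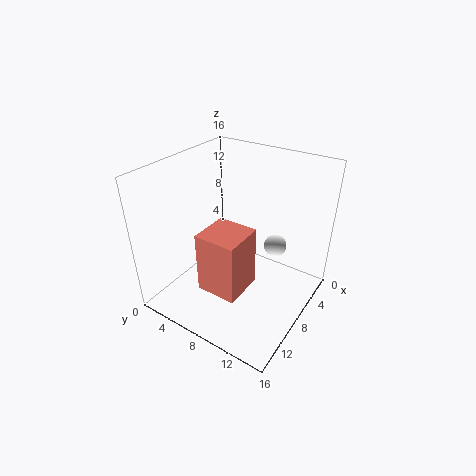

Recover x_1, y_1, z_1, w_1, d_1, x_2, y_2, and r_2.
x_1 = 11; y_1 = 8; z_1 = 6; w_1 = 4; d_1 = 4; x_2 = 11; y_2 = 14; r_2 = 1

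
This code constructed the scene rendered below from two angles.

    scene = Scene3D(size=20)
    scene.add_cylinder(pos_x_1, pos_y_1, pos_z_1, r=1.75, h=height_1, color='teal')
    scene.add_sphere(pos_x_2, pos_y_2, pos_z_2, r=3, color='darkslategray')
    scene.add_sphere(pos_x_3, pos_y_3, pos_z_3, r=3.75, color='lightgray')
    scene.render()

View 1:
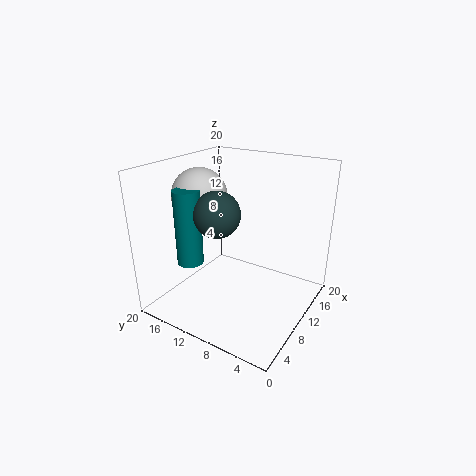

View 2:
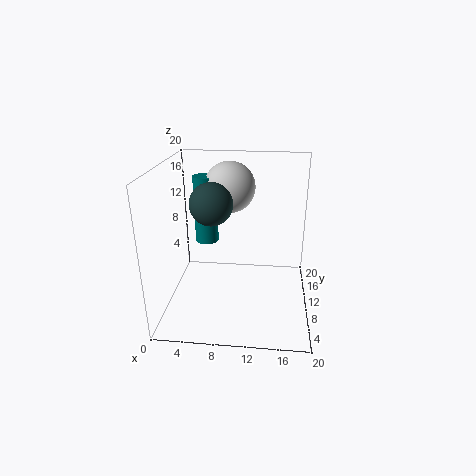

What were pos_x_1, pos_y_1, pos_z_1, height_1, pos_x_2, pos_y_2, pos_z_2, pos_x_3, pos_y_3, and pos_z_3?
pos_x_1 = 4.75, pos_y_1 = 14.25, pos_z_1 = 7.5, height_1 = 10, pos_x_2 = 6.25, pos_y_2 = 10.75, pos_z_2 = 14.5, pos_x_3 = 8.25, pos_y_3 = 15, pos_z_3 = 15.75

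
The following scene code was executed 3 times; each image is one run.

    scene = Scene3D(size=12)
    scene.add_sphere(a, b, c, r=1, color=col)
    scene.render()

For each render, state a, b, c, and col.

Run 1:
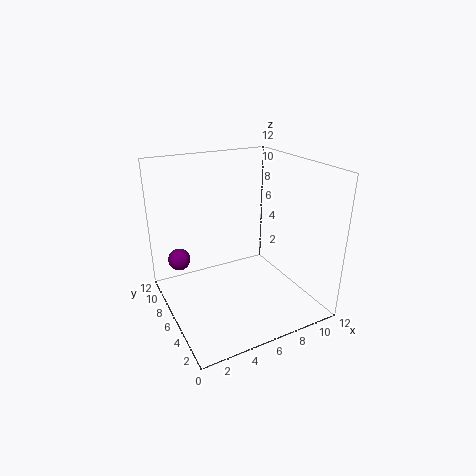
a = 2, b = 10, c = 3, col = 'purple'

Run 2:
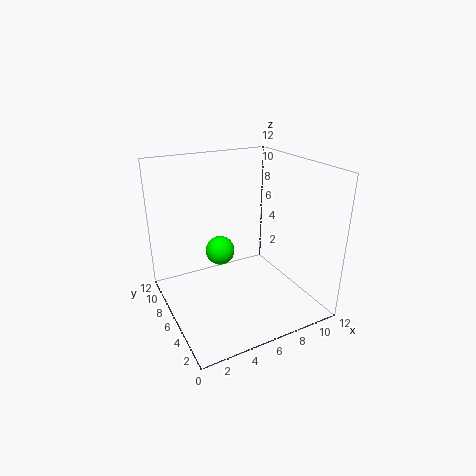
a = 3, b = 3, c = 7, col = 'lime'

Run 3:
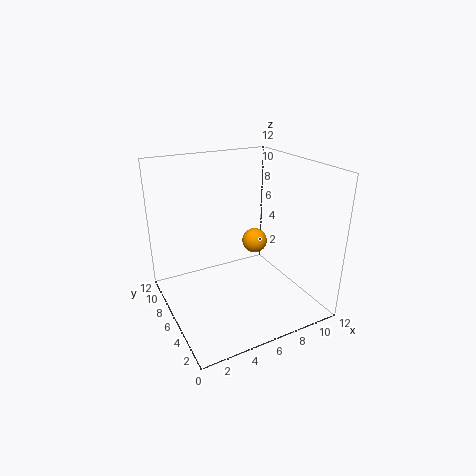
a = 7, b = 5, c = 6, col = 'orange'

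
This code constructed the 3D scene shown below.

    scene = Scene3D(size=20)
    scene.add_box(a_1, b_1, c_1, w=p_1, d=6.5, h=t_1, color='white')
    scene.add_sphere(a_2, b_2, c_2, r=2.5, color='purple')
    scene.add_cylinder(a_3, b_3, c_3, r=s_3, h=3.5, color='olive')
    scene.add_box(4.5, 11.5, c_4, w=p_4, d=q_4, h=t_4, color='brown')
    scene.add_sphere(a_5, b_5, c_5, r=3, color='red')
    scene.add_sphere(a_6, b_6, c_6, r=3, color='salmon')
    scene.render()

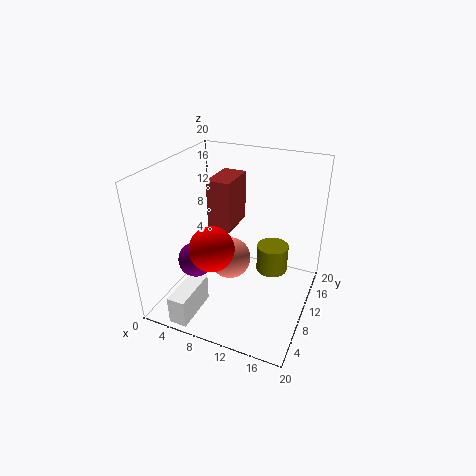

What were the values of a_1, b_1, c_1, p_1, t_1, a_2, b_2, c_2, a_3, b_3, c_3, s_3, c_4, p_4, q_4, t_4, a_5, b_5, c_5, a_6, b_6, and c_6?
a_1 = 4; b_1 = 0.5; c_1 = 0.5; p_1 = 2.5; t_1 = 4; a_2 = 4.5; b_2 = 7.5; c_2 = 6.5; a_3 = 15.5; b_3 = 8.5; c_3 = 7.5; s_3 = 2; c_4 = 9.5; p_4 = 3.5; q_4 = 6; t_4 = 7.5; a_5 = 8; b_5 = 6; c_5 = 10; a_6 = 8.5; b_6 = 10.5; c_6 = 6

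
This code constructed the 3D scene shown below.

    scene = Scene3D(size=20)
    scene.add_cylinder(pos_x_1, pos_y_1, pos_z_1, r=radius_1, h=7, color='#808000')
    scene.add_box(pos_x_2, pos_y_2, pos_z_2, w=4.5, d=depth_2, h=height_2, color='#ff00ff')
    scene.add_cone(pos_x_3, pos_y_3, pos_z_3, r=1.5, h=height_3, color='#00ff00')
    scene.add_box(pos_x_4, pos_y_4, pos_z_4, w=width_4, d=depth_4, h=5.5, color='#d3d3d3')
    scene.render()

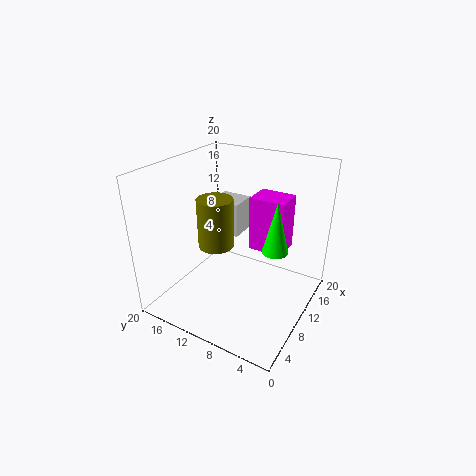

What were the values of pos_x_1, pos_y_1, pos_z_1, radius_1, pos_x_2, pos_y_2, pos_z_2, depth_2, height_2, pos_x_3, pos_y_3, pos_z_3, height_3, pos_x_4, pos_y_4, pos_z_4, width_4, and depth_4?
pos_x_1 = 9
pos_y_1 = 13
pos_z_1 = 8.5
radius_1 = 2.5
pos_x_2 = 15
pos_y_2 = 5.5
pos_z_2 = 5.5
depth_2 = 5.5
height_2 = 8.5
pos_x_3 = 5.5
pos_y_3 = 2.5
pos_z_3 = 12.5
height_3 = 6
pos_x_4 = 15.5
pos_y_4 = 13.5
pos_z_4 = 6.5
width_4 = 4.5
depth_4 = 5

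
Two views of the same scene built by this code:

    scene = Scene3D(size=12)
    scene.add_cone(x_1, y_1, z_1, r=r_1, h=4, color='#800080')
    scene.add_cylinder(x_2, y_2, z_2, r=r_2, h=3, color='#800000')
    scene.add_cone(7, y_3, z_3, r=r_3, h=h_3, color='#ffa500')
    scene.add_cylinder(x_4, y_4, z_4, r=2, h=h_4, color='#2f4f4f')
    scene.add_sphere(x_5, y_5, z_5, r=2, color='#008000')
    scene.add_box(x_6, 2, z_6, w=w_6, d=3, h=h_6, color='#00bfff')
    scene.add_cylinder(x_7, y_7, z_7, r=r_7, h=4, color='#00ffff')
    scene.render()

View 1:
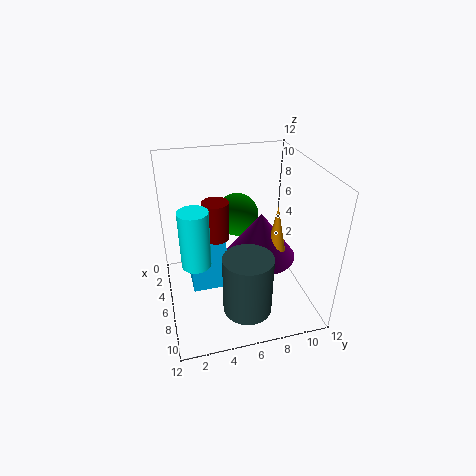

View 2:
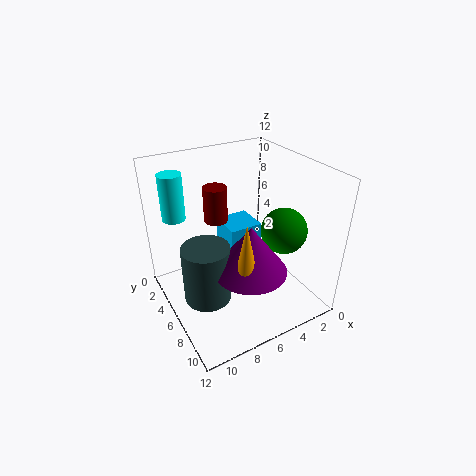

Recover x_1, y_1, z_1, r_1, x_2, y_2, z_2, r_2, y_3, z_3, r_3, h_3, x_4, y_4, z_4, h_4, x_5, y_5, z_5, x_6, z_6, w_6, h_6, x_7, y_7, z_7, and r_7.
x_1 = 6; y_1 = 8; z_1 = 4; r_1 = 3; x_2 = 7; y_2 = 4; z_2 = 7; r_2 = 1; y_3 = 9; z_3 = 4; r_3 = 1; h_3 = 5; x_4 = 9; y_4 = 6; z_4 = 1; h_4 = 5; x_5 = 2; y_5 = 7; z_5 = 6; x_6 = 3; z_6 = 1; w_6 = 3; h_6 = 5; x_7 = 10; y_7 = 2; z_7 = 7; r_7 = 1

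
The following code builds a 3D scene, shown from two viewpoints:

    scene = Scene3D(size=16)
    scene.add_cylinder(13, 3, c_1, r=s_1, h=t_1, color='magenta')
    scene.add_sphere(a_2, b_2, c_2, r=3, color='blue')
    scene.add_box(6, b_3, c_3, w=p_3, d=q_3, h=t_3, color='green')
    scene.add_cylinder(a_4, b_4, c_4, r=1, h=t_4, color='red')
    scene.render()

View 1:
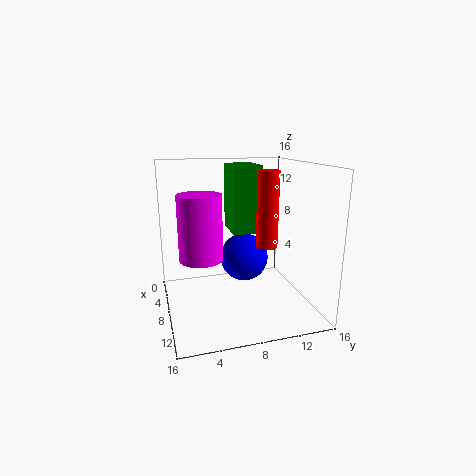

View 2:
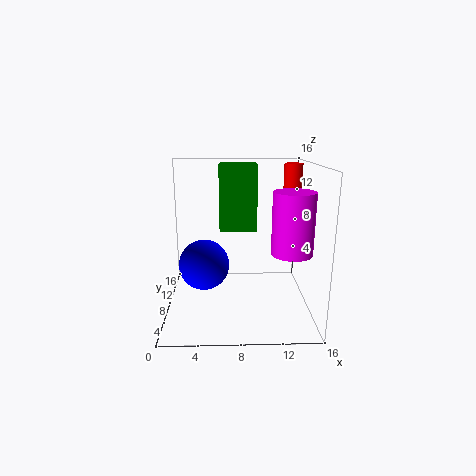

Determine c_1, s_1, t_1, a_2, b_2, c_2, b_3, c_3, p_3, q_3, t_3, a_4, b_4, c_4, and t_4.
c_1 = 8
s_1 = 2
t_1 = 6
a_2 = 4
b_2 = 10
c_2 = 4
b_3 = 7
c_3 = 9
p_3 = 4
q_3 = 3
t_3 = 7
a_4 = 14
b_4 = 9
c_4 = 9
t_4 = 7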